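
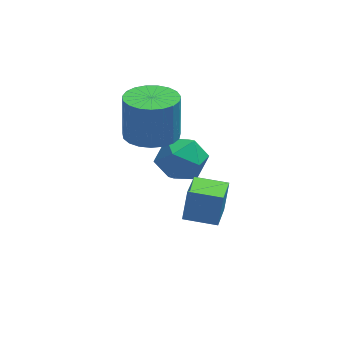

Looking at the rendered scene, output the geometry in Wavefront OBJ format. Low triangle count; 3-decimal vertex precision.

v 0.68 2.636 3.136
v 1.497 2.965 3.007
v 1.557 3.394 4.474
v 0.74 3.064 4.604
v 1.283 3.257 2.93
v 1.343 3.686 4.398
v 0.965 3.442 2.889
v 1.025 3.871 4.356
v 0.598 3.487 2.891
v 0.658 3.916 4.358
v 0.245 3.385 2.935
v 0.305 3.814 4.402
v -0.033 3.154 3.014
v 0.027 3.583 4.481
v -0.187 2.833 3.114
v -0.128 3.262 4.581
v -0.192 2.478 3.218
v -0.132 2.907 4.685
v -0.046 2.15 3.308
v 0.014 2.579 4.775
v 0.226 1.906 3.368
v 0.286 2.335 4.835
v 0.576 1.788 3.388
v 0.636 2.217 4.856
v 0.945 1.817 3.365
v 1.004 2.246 4.832
v 1.267 1.987 3.302
v 1.327 2.416 4.769
v 1.488 2.27 3.21
v 1.548 2.699 4.678
v 1.569 2.615 3.106
v 1.629 3.044 4.573
v 1.205 3.917 0.742
v 2.006 3.64 0.345
v 1.354 2.84 1.795
v 2.155 2.563 1.398
v 2.111 3.389 1.834
v 2.018 4.055 1.183
v 1.342 2.425 0.957
v 1.249 3.091 0.306
v 2.09 2.718 0.478
v 2.566 3.314 1.02
v 0.794 3.166 1.12
v 1.27 3.762 1.662
v 1.21 -0.665 2.372
v 1.415 -0.24 3.265
v 1.572 0.559 1.706
v 1.778 0.984 2.599
v 2.222 -1.004 2.301
v 2.428 -0.579 3.194
v 2.585 0.22 1.635
v 2.79 0.645 2.528
f 2 1 5
f 2 5 3
f 3 5 6
f 3 6 4
f 5 1 7
f 5 7 6
f 6 7 8
f 6 8 4
f 7 1 9
f 7 9 8
f 8 9 10
f 8 10 4
f 9 1 11
f 9 11 10
f 10 11 12
f 10 12 4
f 11 1 13
f 11 13 12
f 12 13 14
f 12 14 4
f 13 1 15
f 13 15 14
f 14 15 16
f 14 16 4
f 15 1 17
f 15 17 16
f 16 17 18
f 16 18 4
f 17 1 19
f 17 19 18
f 18 19 20
f 18 20 4
f 19 1 21
f 19 21 20
f 20 21 22
f 20 22 4
f 21 1 23
f 21 23 22
f 22 23 24
f 22 24 4
f 23 1 25
f 23 25 24
f 24 25 26
f 24 26 4
f 25 1 27
f 25 27 26
f 26 27 28
f 26 28 4
f 27 1 29
f 27 29 28
f 28 29 30
f 28 30 4
f 29 1 31
f 29 31 30
f 30 31 32
f 30 32 4
f 31 1 2
f 31 2 32
f 32 2 3
f 32 3 4
f 33 44 38
f 33 38 34
f 33 34 40
f 33 40 43
f 33 43 44
f 34 38 42
f 38 44 37
f 44 43 35
f 43 40 39
f 40 34 41
f 36 42 37
f 36 37 35
f 36 35 39
f 36 39 41
f 36 41 42
f 37 42 38
f 35 37 44
f 39 35 43
f 41 39 40
f 42 41 34
f 46 48 45
f 49 46 45
f 45 48 47
f 47 49 45
f 46 52 48
f 50 46 49
f 50 52 46
f 48 52 47
f 51 49 47
f 47 52 51
f 51 50 49
f 52 50 51



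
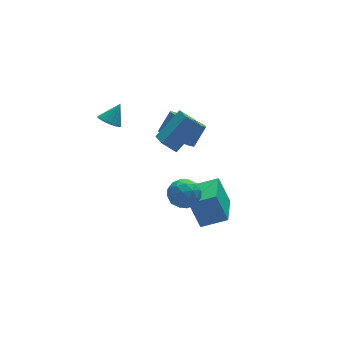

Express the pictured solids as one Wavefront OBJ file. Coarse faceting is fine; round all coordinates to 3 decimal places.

v -0.608 1.999 1.189
v -0.354 2.429 0.856
v 0.048 2.261 2.031
v -0.573 2.562 0.986
v -0.8 2.567 1.161
v -0.983 2.441 1.343
v -1.081 2.214 1.49
v -1.07 1.938 1.567
v -0.953 1.676 1.558
v -0.758 1.487 1.465
v -0.528 1.416 1.308
v -0.317 1.479 1.123
v -0.172 1.66 0.954
v -0.128 1.919 0.839
v -0.193 2.197 0.803
v 2.519 1.644 -0.844
v 3.097 0.916 -1.039
v 3.84 1.268 -0.151
v 3.261 1.996 0.044
v 3.258 1.286 -1.321
v 4.001 1.638 -0.433
v 3.221 1.752 -1.474
v 3.964 2.104 -0.586
v 2.996 2.188 -1.459
v 3.738 2.541 -0.571
v 2.643 2.479 -1.279
v 3.385 2.832 -0.391
v 2.256 2.546 -0.982
v 2.999 2.899 -0.095
v 1.94 2.372 -0.649
v 2.683 2.724 0.239
v 1.779 2.002 -0.367
v 2.522 2.354 0.521
v 1.816 1.536 -0.214
v 2.559 1.888 0.674
v 2.042 1.099 -0.229
v 2.784 1.452 0.659
v 2.395 0.808 -0.409
v 3.137 1.161 0.479
v 2.781 0.741 -0.705
v 3.524 1.094 0.182
v -0.008 -3.343 0.678
v 0.655 -3.147 0.279
v 0.485 -4.513 0.921
v 1.148 -4.317 0.522
v 0.985 -3.967 1.222
v 0.68 -3.244 1.071
v 0.46 -4.416 0.129
v 0.155 -3.693 -0.022
v 0.945 -3.809 -0.061
v 1.269 -3.532 0.615
v -0.129 -4.128 0.585
v 0.195 -3.851 1.261
v 0.28 -3.142 0.457
v 0.86 -4.518 0.743
v 0.764 -4.313 1.154
v 1.154 -4.197 0.92
v 0.295 -3.2 0.923
v 0.685 -3.084 0.688
v 0.878 -3.566 1.243
v 0.455 -4.576 0.512
v 0.845 -4.46 0.277
v -0.014 -3.463 0.28
v 0.376 -3.347 0.046
v 0.262 -4.094 -0.043
v 0.841 -3.416 0.023
v 1.13 -4.104 0.166
v 0.726 -4.162 -0.066
v 0.547 -3.737 -0.154
v 1.031 -3.253 0.42
v 1.321 -3.941 0.563
v 1.225 -3.736 0.974
v 1.046 -3.311 0.886
v 1.201 -3.643 0.22
v -0.181 -3.719 0.637
v 0.109 -4.407 0.78
v 0.094 -4.349 0.314
v -0.085 -3.924 0.226
v 0.01 -3.556 1.034
v 0.299 -4.244 1.177
v 0.593 -3.923 1.354
v 0.414 -3.498 1.266
v -0.061 -4.017 0.98
v 1.772 -2.877 -3.142
v 1.444 -2.3 -1.83
v 2.678 -1.121 -3.688
v 2.35 -0.544 -2.376
v 2.91 -3.316 -2.664
v 2.582 -2.739 -1.352
v 3.816 -1.56 -3.21
v 3.488 -0.983 -1.898
v 0.924 0.241 1.037
v 0.706 -1.028 1.681
v 2.236 0.585 2.159
v 2.017 -0.684 2.803
v 1.463 -0.116 0.517
v 1.244 -1.385 1.161
v 2.774 0.228 1.639
v 2.556 -1.041 2.283
f 2 1 4
f 2 4 3
f 4 1 5
f 4 5 3
f 5 1 6
f 5 6 3
f 6 1 7
f 6 7 3
f 7 1 8
f 7 8 3
f 8 1 9
f 8 9 3
f 9 1 10
f 9 10 3
f 10 1 11
f 10 11 3
f 11 1 12
f 11 12 3
f 12 1 13
f 12 13 3
f 13 1 14
f 13 14 3
f 14 1 15
f 14 15 3
f 15 1 2
f 15 2 3
f 17 16 20
f 17 20 18
f 18 20 21
f 18 21 19
f 20 16 22
f 20 22 21
f 21 22 23
f 21 23 19
f 22 16 24
f 22 24 23
f 23 24 25
f 23 25 19
f 24 16 26
f 24 26 25
f 25 26 27
f 25 27 19
f 26 16 28
f 26 28 27
f 27 28 29
f 27 29 19
f 28 16 30
f 28 30 29
f 29 30 31
f 29 31 19
f 30 16 32
f 30 32 31
f 31 32 33
f 31 33 19
f 32 16 34
f 32 34 33
f 33 34 35
f 33 35 19
f 34 16 36
f 34 36 35
f 35 36 37
f 35 37 19
f 36 16 38
f 36 38 37
f 37 38 39
f 37 39 19
f 38 16 40
f 38 40 39
f 39 40 41
f 39 41 19
f 40 16 17
f 40 17 41
f 41 17 18
f 41 18 19
f 42 79 58
f 79 53 82
f 58 82 47
f 79 82 58
f 42 58 54
f 58 47 59
f 54 59 43
f 58 59 54
f 42 54 63
f 54 43 64
f 63 64 49
f 54 64 63
f 42 63 75
f 63 49 78
f 75 78 52
f 63 78 75
f 42 75 79
f 75 52 83
f 79 83 53
f 75 83 79
f 43 59 70
f 59 47 73
f 70 73 51
f 59 73 70
f 47 82 60
f 82 53 81
f 60 81 46
f 82 81 60
f 53 83 80
f 83 52 76
f 80 76 44
f 83 76 80
f 52 78 77
f 78 49 65
f 77 65 48
f 78 65 77
f 49 64 69
f 64 43 66
f 69 66 50
f 64 66 69
f 45 71 57
f 71 51 72
f 57 72 46
f 71 72 57
f 45 57 55
f 57 46 56
f 55 56 44
f 57 56 55
f 45 55 62
f 55 44 61
f 62 61 48
f 55 61 62
f 45 62 67
f 62 48 68
f 67 68 50
f 62 68 67
f 45 67 71
f 67 50 74
f 71 74 51
f 67 74 71
f 46 72 60
f 72 51 73
f 60 73 47
f 72 73 60
f 44 56 80
f 56 46 81
f 80 81 53
f 56 81 80
f 48 61 77
f 61 44 76
f 77 76 52
f 61 76 77
f 50 68 69
f 68 48 65
f 69 65 49
f 68 65 69
f 51 74 70
f 74 50 66
f 70 66 43
f 74 66 70
f 85 87 84
f 88 85 84
f 84 87 86
f 86 88 84
f 85 91 87
f 89 85 88
f 89 91 85
f 87 91 86
f 90 88 86
f 86 91 90
f 90 89 88
f 91 89 90
f 93 95 92
f 96 93 92
f 92 95 94
f 94 96 92
f 93 99 95
f 97 93 96
f 97 99 93
f 95 99 94
f 98 96 94
f 94 99 98
f 98 97 96
f 99 97 98



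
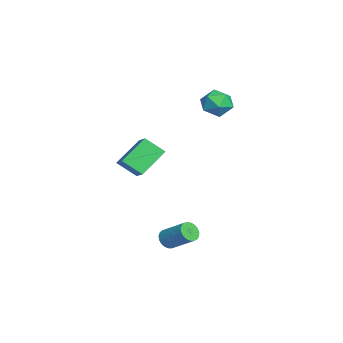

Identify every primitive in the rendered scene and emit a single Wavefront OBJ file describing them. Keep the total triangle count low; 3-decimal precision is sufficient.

v -2.838 2.139 4.755
v -2.161 1.735 4.059
v -4.139 1.565 3.821
v -3.462 1.161 3.125
v -3.542 0.742 4.086
v -2.737 1.096 4.663
v -3.563 2.204 3.217
v -2.758 2.558 3.794
v -2.609 1.775 3.109
v -2.596 0.871 3.646
v -3.704 2.429 4.234
v -3.691 1.525 4.771
v 2.304 -1.245 -3.881
v 2.721 -1.726 -3.706
v 3.612 -0.576 -2.663
v 3.196 -0.095 -2.839
v 2.844 -1.622 -3.927
v 3.736 -0.472 -2.885
v 2.875 -1.452 -4.141
v 3.766 -0.302 -3.098
v 2.807 -1.246 -4.309
v 3.698 -0.096 -3.267
v 2.652 -1.041 -4.404
v 3.543 0.11 -3.361
v 2.437 -0.87 -4.408
v 3.328 0.28 -3.365
v 2.199 -0.765 -4.321
v 3.09 0.386 -3.279
v 1.979 -0.742 -4.158
v 2.87 0.408 -3.116
v 1.816 -0.806 -3.948
v 2.707 0.344 -2.905
v 1.737 -0.947 -3.725
v 2.628 0.203 -2.683
v 1.756 -1.139 -3.53
v 2.647 0.011 -2.487
v 1.87 -1.349 -3.395
v 2.761 -0.199 -2.353
v 2.059 -1.541 -3.345
v 2.95 -0.391 -2.302
v 2.291 -1.682 -3.387
v 3.182 -0.532 -2.345
v 2.525 -1.748 -3.515
v 3.416 -0.598 -2.472
v -4.736 -1.522 -0.716
v -5.027 -2.663 0.214
v -3.327 -1.212 0.106
v -3.618 -2.352 1.035
v -3.702 -2.828 -1.995
v -3.993 -3.968 -1.066
v -2.293 -2.517 -1.174
v -2.584 -3.658 -0.244
f 1 12 6
f 1 6 2
f 1 2 8
f 1 8 11
f 1 11 12
f 2 6 10
f 6 12 5
f 12 11 3
f 11 8 7
f 8 2 9
f 4 10 5
f 4 5 3
f 4 3 7
f 4 7 9
f 4 9 10
f 5 10 6
f 3 5 12
f 7 3 11
f 9 7 8
f 10 9 2
f 14 13 17
f 14 17 15
f 15 17 18
f 15 18 16
f 17 13 19
f 17 19 18
f 18 19 20
f 18 20 16
f 19 13 21
f 19 21 20
f 20 21 22
f 20 22 16
f 21 13 23
f 21 23 22
f 22 23 24
f 22 24 16
f 23 13 25
f 23 25 24
f 24 25 26
f 24 26 16
f 25 13 27
f 25 27 26
f 26 27 28
f 26 28 16
f 27 13 29
f 27 29 28
f 28 29 30
f 28 30 16
f 29 13 31
f 29 31 30
f 30 31 32
f 30 32 16
f 31 13 33
f 31 33 32
f 32 33 34
f 32 34 16
f 33 13 35
f 33 35 34
f 34 35 36
f 34 36 16
f 35 13 37
f 35 37 36
f 36 37 38
f 36 38 16
f 37 13 39
f 37 39 38
f 38 39 40
f 38 40 16
f 39 13 41
f 39 41 40
f 40 41 42
f 40 42 16
f 41 13 43
f 41 43 42
f 42 43 44
f 42 44 16
f 43 13 14
f 43 14 44
f 44 14 15
f 44 15 16
f 46 48 45
f 49 46 45
f 45 48 47
f 47 49 45
f 46 52 48
f 50 46 49
f 50 52 46
f 48 52 47
f 51 49 47
f 47 52 51
f 51 50 49
f 52 50 51



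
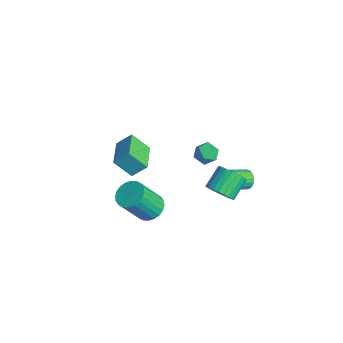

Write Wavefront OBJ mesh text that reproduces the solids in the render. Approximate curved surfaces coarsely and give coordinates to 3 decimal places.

v 2.901 -2.31 1.139
v 3.538 -2.623 0.896
v 3.636 -3.622 2.438
v 2.999 -3.31 2.681
v 3.64 -2.39 1.041
v 3.738 -3.389 2.582
v 3.63 -2.145 1.2
v 3.728 -3.144 2.742
v 3.509 -1.925 1.351
v 3.607 -2.924 2.892
v 3.295 -1.763 1.469
v 3.393 -2.763 3.01
v 3.021 -1.686 1.537
v 3.119 -2.685 3.078
v 2.729 -1.703 1.544
v 2.827 -2.702 3.086
v 2.463 -1.812 1.49
v 2.561 -2.812 3.031
v 2.264 -1.998 1.382
v 2.362 -2.997 2.924
v 2.162 -2.231 1.238
v 2.26 -3.23 2.779
v 2.172 -2.476 1.078
v 2.27 -3.475 2.62
v 2.293 -2.696 0.928
v 2.391 -3.695 2.469
v 2.507 -2.857 0.81
v 2.605 -3.857 2.351
v 2.781 -2.935 0.742
v 2.879 -3.934 2.283
v 3.073 -2.918 0.734
v 3.171 -3.917 2.276
v 3.339 -2.808 0.789
v 3.437 -3.808 2.33
v 1.808 0.967 3.82
v 2.189 1.336 3.46
v 2.151 0.124 3.32
v 2.532 0.493 2.96
v 2.656 0.417 3.584
v 2.445 0.938 3.893
v 1.895 0.522 2.887
v 1.684 1.043 3.196
v 2.243 1.061 2.883
v 2.714 0.996 3.314
v 1.626 0.464 3.466
v 2.097 0.399 3.897
v 0.313 3.683 -1.612
v 0.708 3.553 -1.972
v 0.783 2.607 -1.547
v 0.387 2.737 -1.188
v 0.824 3.635 -1.81
v 0.898 2.688 -1.385
v 0.861 3.724 -1.619
v 0.936 2.777 -1.194
v 0.815 3.806 -1.426
v 0.89 2.86 -1.001
v 0.693 3.87 -1.262
v 0.767 2.924 -0.837
v 0.513 3.906 -1.151
v 0.587 2.96 -0.726
v 0.302 3.908 -1.11
v 0.376 2.961 -0.686
v 0.093 3.875 -1.146
v 0.167 2.929 -0.721
v -0.083 3.813 -1.253
v -0.008 2.867 -0.828
v -0.198 3.732 -1.415
v -0.124 2.785 -0.99
v -0.236 3.643 -1.606
v -0.161 2.696 -1.181
v -0.19 3.56 -1.799
v -0.115 2.614 -1.374
v -0.067 3.496 -1.963
v 0.007 2.55 -1.538
v 0.113 3.46 -2.074
v 0.187 2.514 -1.649
v 0.324 3.459 -2.114
v 0.398 2.512 -1.69
v 0.533 3.491 -2.079
v 0.607 2.545 -1.654
v 2.066 1.485 -0.11
v 2.413 2.028 -0.514
v 1.862 2.917 0.206
v 1.514 2.375 0.61
v 2.161 1.995 -0.666
v 1.609 2.884 0.054
v 1.894 1.884 -0.734
v 1.343 2.773 -0.014
v 1.654 1.713 -0.707
v 1.102 2.602 0.013
v 1.476 1.507 -0.589
v 0.924 2.396 0.131
v 1.388 1.298 -0.398
v 0.836 2.187 0.322
v 1.403 1.117 -0.163
v 0.852 2.007 0.557
v 1.519 0.993 0.08
v 0.968 1.882 0.8
v 1.718 0.943 0.294
v 1.167 1.832 1.014
v 1.971 0.976 0.446
v 1.419 1.865 1.166
v 2.237 1.087 0.514
v 1.686 1.976 1.234
v 2.478 1.258 0.487
v 1.926 2.147 1.207
v 2.656 1.464 0.369
v 2.104 2.353 1.089
v 2.744 1.673 0.178
v 2.192 2.562 0.898
v 2.728 1.853 -0.057
v 2.177 2.743 0.663
v 2.612 1.978 -0.3
v 2.061 2.867 0.42
v -1.52 -2.447 0.373
v -1.26 -1.75 1.057
v -3.013 -1.738 0.218
v -2.753 -1.041 0.902
v -1.067 -1.699 -0.562
v -0.807 -1.002 0.122
v -2.56 -0.99 -0.717
v -2.3 -0.293 -0.033
f 2 1 5
f 2 5 3
f 3 5 6
f 3 6 4
f 5 1 7
f 5 7 6
f 6 7 8
f 6 8 4
f 7 1 9
f 7 9 8
f 8 9 10
f 8 10 4
f 9 1 11
f 9 11 10
f 10 11 12
f 10 12 4
f 11 1 13
f 11 13 12
f 12 13 14
f 12 14 4
f 13 1 15
f 13 15 14
f 14 15 16
f 14 16 4
f 15 1 17
f 15 17 16
f 16 17 18
f 16 18 4
f 17 1 19
f 17 19 18
f 18 19 20
f 18 20 4
f 19 1 21
f 19 21 20
f 20 21 22
f 20 22 4
f 21 1 23
f 21 23 22
f 22 23 24
f 22 24 4
f 23 1 25
f 23 25 24
f 24 25 26
f 24 26 4
f 25 1 27
f 25 27 26
f 26 27 28
f 26 28 4
f 27 1 29
f 27 29 28
f 28 29 30
f 28 30 4
f 29 1 31
f 29 31 30
f 30 31 32
f 30 32 4
f 31 1 33
f 31 33 32
f 32 33 34
f 32 34 4
f 33 1 2
f 33 2 34
f 34 2 3
f 34 3 4
f 35 46 40
f 35 40 36
f 35 36 42
f 35 42 45
f 35 45 46
f 36 40 44
f 40 46 39
f 46 45 37
f 45 42 41
f 42 36 43
f 38 44 39
f 38 39 37
f 38 37 41
f 38 41 43
f 38 43 44
f 39 44 40
f 37 39 46
f 41 37 45
f 43 41 42
f 44 43 36
f 48 47 51
f 48 51 49
f 49 51 52
f 49 52 50
f 51 47 53
f 51 53 52
f 52 53 54
f 52 54 50
f 53 47 55
f 53 55 54
f 54 55 56
f 54 56 50
f 55 47 57
f 55 57 56
f 56 57 58
f 56 58 50
f 57 47 59
f 57 59 58
f 58 59 60
f 58 60 50
f 59 47 61
f 59 61 60
f 60 61 62
f 60 62 50
f 61 47 63
f 61 63 62
f 62 63 64
f 62 64 50
f 63 47 65
f 63 65 64
f 64 65 66
f 64 66 50
f 65 47 67
f 65 67 66
f 66 67 68
f 66 68 50
f 67 47 69
f 67 69 68
f 68 69 70
f 68 70 50
f 69 47 71
f 69 71 70
f 70 71 72
f 70 72 50
f 71 47 73
f 71 73 72
f 72 73 74
f 72 74 50
f 73 47 75
f 73 75 74
f 74 75 76
f 74 76 50
f 75 47 77
f 75 77 76
f 76 77 78
f 76 78 50
f 77 47 79
f 77 79 78
f 78 79 80
f 78 80 50
f 79 47 48
f 79 48 80
f 80 48 49
f 80 49 50
f 82 81 85
f 82 85 83
f 83 85 86
f 83 86 84
f 85 81 87
f 85 87 86
f 86 87 88
f 86 88 84
f 87 81 89
f 87 89 88
f 88 89 90
f 88 90 84
f 89 81 91
f 89 91 90
f 90 91 92
f 90 92 84
f 91 81 93
f 91 93 92
f 92 93 94
f 92 94 84
f 93 81 95
f 93 95 94
f 94 95 96
f 94 96 84
f 95 81 97
f 95 97 96
f 96 97 98
f 96 98 84
f 97 81 99
f 97 99 98
f 98 99 100
f 98 100 84
f 99 81 101
f 99 101 100
f 100 101 102
f 100 102 84
f 101 81 103
f 101 103 102
f 102 103 104
f 102 104 84
f 103 81 105
f 103 105 104
f 104 105 106
f 104 106 84
f 105 81 107
f 105 107 106
f 106 107 108
f 106 108 84
f 107 81 109
f 107 109 108
f 108 109 110
f 108 110 84
f 109 81 111
f 109 111 110
f 110 111 112
f 110 112 84
f 111 81 113
f 111 113 112
f 112 113 114
f 112 114 84
f 113 81 82
f 113 82 114
f 114 82 83
f 114 83 84
f 116 118 115
f 119 116 115
f 115 118 117
f 117 119 115
f 116 122 118
f 120 116 119
f 120 122 116
f 118 122 117
f 121 119 117
f 117 122 121
f 121 120 119
f 122 120 121



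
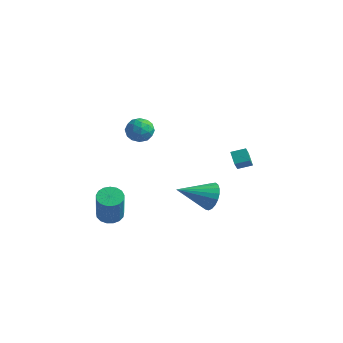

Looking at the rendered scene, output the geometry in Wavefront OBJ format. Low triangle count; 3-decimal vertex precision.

v 0.862 0.293 3.655
v 1.269 -0.138 4.16
v -0.109 -0.502 3.76
v 0.298 -0.933 4.265
v 0.051 -0.223 4.469
v 0.651 0.268 4.404
v 0.509 -0.908 3.516
v 1.109 -0.417 3.451
v 1.051 -0.88 4.074
v 0.768 -0.456 4.663
v 0.392 -0.184 3.257
v 0.109 0.24 3.846
v 1.15 0.147 3.898
v 0.01 -0.787 4.022
v -0.136 -0.37 4.142
v 0.104 -0.623 4.438
v 0.787 0.386 4.041
v 1.027 0.133 4.338
v 0.311 0.082 4.52
v 0.133 -0.773 3.582
v 0.373 -1.026 3.879
v 1.056 -0.017 3.482
v 1.296 -0.27 3.778
v 0.849 -0.722 3.4
v 1.261 -0.542 4.145
v 0.691 -1.009 4.206
v 0.815 -0.994 3.766
v 1.167 -0.706 3.728
v 1.095 -0.293 4.49
v 0.525 -0.76 4.552
v 0.38 -0.343 4.672
v 0.732 -0.055 4.634
v 0.967 -0.729 4.44
v 0.635 0.12 3.368
v 0.065 -0.347 3.43
v 0.428 -0.585 3.286
v 0.78 -0.297 3.248
v 0.469 0.369 3.714
v -0.101 -0.098 3.775
v -0.007 0.066 4.192
v 0.345 0.354 4.154
v 0.193 0.089 3.48
v 3.951 3.131 0.852
v 3.438 3.549 1.336
v 3.727 3.779 0.056
v 3.214 4.197 0.541
v 4.566 3.623 1.079
v 4.053 4.041 1.564
v 4.342 4.271 0.284
v 3.829 4.689 0.768
v -1.808 0.328 -3.527
v -1.268 0.819 -3.503
v -0.773 0.183 -1.629
v -1.312 -0.308 -1.653
v -1.543 0.991 -3.372
v -1.048 0.354 -1.498
v -1.878 1.01 -3.277
v -1.383 0.374 -1.403
v -2.198 0.874 -3.239
v -1.703 0.237 -1.365
v -2.428 0.612 -3.267
v -1.933 -0.024 -1.393
v -2.516 0.286 -3.354
v -2.021 -0.351 -1.48
v -2.441 -0.031 -3.482
v -1.946 -0.667 -1.608
v -2.222 -0.266 -3.619
v -1.727 -0.902 -1.745
v -1.908 -0.364 -3.736
v -1.413 -1 -1.862
v -1.57 -0.304 -3.804
v -1.075 -0.94 -1.93
v -1.287 -0.099 -3.809
v -0.792 -0.735 -1.936
v -1.124 0.204 -3.75
v -0.629 -0.433 -1.876
v -1.117 0.535 -3.639
v -0.621 -0.101 -1.765
v 4.519 0.115 0.326
v 4.977 0.141 1.053
v 3.341 -1.195 1.114
v 4.733 0.395 1.11
v 4.451 0.601 1.032
v 4.181 0.723 0.831
v 3.97 0.74 0.543
v 3.853 0.649 0.218
v 3.852 0.465 -0.089
v 3.966 0.221 -0.324
v 4.176 -0.041 -0.447
v 4.445 -0.277 -0.436
v 4.727 -0.444 -0.294
v 4.973 -0.515 -0.044
v 5.14 -0.477 0.27
v 5.2 -0.337 0.593
v 5.143 -0.118 0.87
f 1 38 17
f 38 12 41
f 17 41 6
f 38 41 17
f 1 17 13
f 17 6 18
f 13 18 2
f 17 18 13
f 1 13 22
f 13 2 23
f 22 23 8
f 13 23 22
f 1 22 34
f 22 8 37
f 34 37 11
f 22 37 34
f 1 34 38
f 34 11 42
f 38 42 12
f 34 42 38
f 2 18 29
f 18 6 32
f 29 32 10
f 18 32 29
f 6 41 19
f 41 12 40
f 19 40 5
f 41 40 19
f 12 42 39
f 42 11 35
f 39 35 3
f 42 35 39
f 11 37 36
f 37 8 24
f 36 24 7
f 37 24 36
f 8 23 28
f 23 2 25
f 28 25 9
f 23 25 28
f 4 30 16
f 30 10 31
f 16 31 5
f 30 31 16
f 4 16 14
f 16 5 15
f 14 15 3
f 16 15 14
f 4 14 21
f 14 3 20
f 21 20 7
f 14 20 21
f 4 21 26
f 21 7 27
f 26 27 9
f 21 27 26
f 4 26 30
f 26 9 33
f 30 33 10
f 26 33 30
f 5 31 19
f 31 10 32
f 19 32 6
f 31 32 19
f 3 15 39
f 15 5 40
f 39 40 12
f 15 40 39
f 7 20 36
f 20 3 35
f 36 35 11
f 20 35 36
f 9 27 28
f 27 7 24
f 28 24 8
f 27 24 28
f 10 33 29
f 33 9 25
f 29 25 2
f 33 25 29
f 44 46 43
f 47 44 43
f 43 46 45
f 45 47 43
f 44 50 46
f 48 44 47
f 48 50 44
f 46 50 45
f 49 47 45
f 45 50 49
f 49 48 47
f 50 48 49
f 52 51 55
f 52 55 53
f 53 55 56
f 53 56 54
f 55 51 57
f 55 57 56
f 56 57 58
f 56 58 54
f 57 51 59
f 57 59 58
f 58 59 60
f 58 60 54
f 59 51 61
f 59 61 60
f 60 61 62
f 60 62 54
f 61 51 63
f 61 63 62
f 62 63 64
f 62 64 54
f 63 51 65
f 63 65 64
f 64 65 66
f 64 66 54
f 65 51 67
f 65 67 66
f 66 67 68
f 66 68 54
f 67 51 69
f 67 69 68
f 68 69 70
f 68 70 54
f 69 51 71
f 69 71 70
f 70 71 72
f 70 72 54
f 71 51 73
f 71 73 72
f 72 73 74
f 72 74 54
f 73 51 75
f 73 75 74
f 74 75 76
f 74 76 54
f 75 51 77
f 75 77 76
f 76 77 78
f 76 78 54
f 77 51 52
f 77 52 78
f 78 52 53
f 78 53 54
f 80 79 82
f 80 82 81
f 82 79 83
f 82 83 81
f 83 79 84
f 83 84 81
f 84 79 85
f 84 85 81
f 85 79 86
f 85 86 81
f 86 79 87
f 86 87 81
f 87 79 88
f 87 88 81
f 88 79 89
f 88 89 81
f 89 79 90
f 89 90 81
f 90 79 91
f 90 91 81
f 91 79 92
f 91 92 81
f 92 79 93
f 92 93 81
f 93 79 94
f 93 94 81
f 94 79 95
f 94 95 81
f 95 79 80
f 95 80 81



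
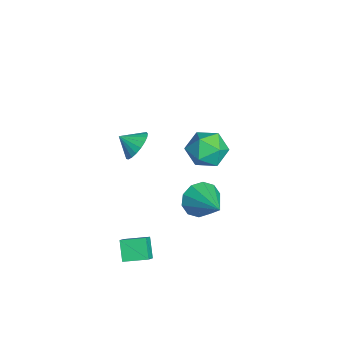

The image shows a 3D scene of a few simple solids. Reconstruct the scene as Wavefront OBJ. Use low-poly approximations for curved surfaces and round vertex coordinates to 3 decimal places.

v 2.544 1.666 -0.475
v 3.067 1.51 -1.396
v 4.396 2.374 0.455
v 2.831 2.128 -1.397
v 2.486 2.569 -1.046
v 2.163 2.666 -0.477
v 1.986 2.381 0.092
v 2.022 1.823 0.445
v 2.257 1.205 0.447
v 2.602 0.763 0.096
v 2.925 0.666 -0.473
v 3.103 0.952 -1.043
v 3.513 -2.151 -4.168
v 2.641 -2.2 -3.274
v 3.738 -0.862 -3.878
v 2.865 -0.912 -2.984
v 4.175 -2.408 -3.536
v 3.302 -2.458 -2.642
v 4.399 -1.12 -3.246
v 3.527 -1.169 -2.352
v 1.846 -1.415 3.52
v 2.248 -1.968 2.905
v 1.594 -2.265 4.12
v 2.538 -1.888 3.141
v 2.708 -1.726 3.442
v 2.73 -1.51 3.757
v 2.599 -1.278 4.031
v 2.337 -1.069 4.217
v 1.991 -0.92 4.282
v 1.619 -0.857 4.216
v 1.287 -0.89 4.029
v 1.052 -1.014 3.754
v 0.953 -1.208 3.439
v 1.01 -1.437 3.138
v 1.21 -1.662 2.903
v 1.521 -1.845 2.775
v 1.888 -1.953 2.775
v -3.934 3.173 -1.757
v -2.852 3.802 -1.742
v -2.928 1.438 -1.478
v -1.846 2.067 -1.463
v -2.66 2.198 -0.521
v -3.281 3.27 -0.693
v -2.499 1.97 -2.527
v -3.12 3.042 -2.699
v -1.965 3.058 -2.217
v -2.065 3.2 -0.978
v -3.715 2.04 -2.242
v -3.815 2.182 -1.003
f 2 1 4
f 2 4 3
f 4 1 5
f 4 5 3
f 5 1 6
f 5 6 3
f 6 1 7
f 6 7 3
f 7 1 8
f 7 8 3
f 8 1 9
f 8 9 3
f 9 1 10
f 9 10 3
f 10 1 11
f 10 11 3
f 11 1 12
f 11 12 3
f 12 1 2
f 12 2 3
f 14 16 13
f 17 14 13
f 13 16 15
f 15 17 13
f 14 20 16
f 18 14 17
f 18 20 14
f 16 20 15
f 19 17 15
f 15 20 19
f 19 18 17
f 20 18 19
f 22 21 24
f 22 24 23
f 24 21 25
f 24 25 23
f 25 21 26
f 25 26 23
f 26 21 27
f 26 27 23
f 27 21 28
f 27 28 23
f 28 21 29
f 28 29 23
f 29 21 30
f 29 30 23
f 30 21 31
f 30 31 23
f 31 21 32
f 31 32 23
f 32 21 33
f 32 33 23
f 33 21 34
f 33 34 23
f 34 21 35
f 34 35 23
f 35 21 36
f 35 36 23
f 36 21 37
f 36 37 23
f 37 21 22
f 37 22 23
f 38 49 43
f 38 43 39
f 38 39 45
f 38 45 48
f 38 48 49
f 39 43 47
f 43 49 42
f 49 48 40
f 48 45 44
f 45 39 46
f 41 47 42
f 41 42 40
f 41 40 44
f 41 44 46
f 41 46 47
f 42 47 43
f 40 42 49
f 44 40 48
f 46 44 45
f 47 46 39



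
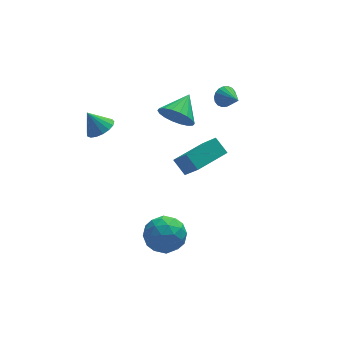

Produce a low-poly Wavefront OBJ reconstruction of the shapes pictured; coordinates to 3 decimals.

v -0.923 -2.02 -1.228
v -0.396 -2.517 -1.99
v -1.884 -3.403 -0.99
v -1.357 -3.9 -1.752
v -0.88 -3.676 -0.842
v -0.286 -2.821 -0.989
v -1.994 -3.099 -1.991
v -1.4 -2.244 -2.138
v -1.058 -3.184 -2.461
v -0.369 -3.541 -1.751
v -1.911 -2.379 -1.229
v -1.222 -2.736 -0.519
v -0.575 -2.147 -1.63
v -1.705 -3.773 -1.35
v -1.425 -3.641 -0.816
v -1.115 -3.934 -1.263
v -0.51 -2.326 -1.042
v -0.2 -2.618 -1.489
v -0.485 -3.299 -0.815
v -2.08 -3.302 -1.491
v -1.77 -3.594 -1.938
v -1.165 -1.986 -1.717
v -0.855 -2.279 -2.164
v -1.795 -2.621 -2.165
v -0.654 -2.831 -2.354
v -1.219 -3.644 -2.215
v -1.594 -3.173 -2.355
v -1.244 -2.671 -2.442
v -0.249 -3.041 -1.937
v -0.814 -3.854 -1.797
v -0.534 -3.722 -1.263
v -0.185 -3.22 -1.349
v -0.638 -3.433 -2.214
v -1.466 -2.066 -1.183
v -2.031 -2.879 -1.043
v -2.095 -2.7 -1.631
v -1.746 -2.198 -1.717
v -1.061 -2.276 -0.765
v -1.626 -3.089 -0.626
v -1.036 -3.249 -0.538
v -0.686 -2.747 -0.625
v -1.642 -2.487 -0.766
v 3.088 3.418 2.198
v 3.305 3.728 2.676
v 3.492 2.422 2.662
v 3.053 3.663 2.755
v 2.809 3.55 2.724
v 2.62 3.41 2.588
v 2.523 3.271 2.375
v 2.539 3.162 2.127
v 2.663 3.103 1.893
v 2.872 3.107 1.72
v 3.123 3.172 1.641
v 3.368 3.286 1.672
v 3.557 3.425 1.807
v 3.653 3.564 2.02
v 3.638 3.673 2.268
v 3.513 3.732 2.502
v 0.309 1.469 2.836
v 0.699 0.798 3.366
v 1.151 2.471 3.484
v 0.947 0.807 3.03
v 1.069 0.947 2.655
v 1.04 1.191 2.316
v 0.866 1.489 2.08
v 0.582 1.784 1.994
v 0.244 2.016 2.075
v -0.082 2.14 2.306
v -0.33 2.132 2.643
v -0.451 1.992 3.018
v -0.423 1.748 3.357
v -0.249 1.449 3.593
v 0.035 1.155 3.679
v 0.374 0.922 3.598
v -3.038 2.546 1.696
v -2.382 2.556 2.06
v -3.602 2.834 2.704
v -2.42 2.893 1.943
v -2.6 3.15 1.769
v -2.88 3.269 1.578
v -3.196 3.223 1.414
v -3.476 3.021 1.315
v -3.655 2.71 1.304
v -3.694 2.362 1.382
v -3.582 2.056 1.532
v -3.345 1.862 1.72
v -3.038 1.825 1.902
v -2.731 1.953 2.038
v -2.495 2.216 2.095
v 0.718 -1.369 1.42
v 0.31 -0.752 2.047
v 0.337 -0.355 0.175
v -0.071 0.262 0.802
v 2.271 -0.542 1.618
v 1.863 0.075 2.245
v 1.89 0.472 0.373
v 1.482 1.089 1
f 1 38 17
f 38 12 41
f 17 41 6
f 38 41 17
f 1 17 13
f 17 6 18
f 13 18 2
f 17 18 13
f 1 13 22
f 13 2 23
f 22 23 8
f 13 23 22
f 1 22 34
f 22 8 37
f 34 37 11
f 22 37 34
f 1 34 38
f 34 11 42
f 38 42 12
f 34 42 38
f 2 18 29
f 18 6 32
f 29 32 10
f 18 32 29
f 6 41 19
f 41 12 40
f 19 40 5
f 41 40 19
f 12 42 39
f 42 11 35
f 39 35 3
f 42 35 39
f 11 37 36
f 37 8 24
f 36 24 7
f 37 24 36
f 8 23 28
f 23 2 25
f 28 25 9
f 23 25 28
f 4 30 16
f 30 10 31
f 16 31 5
f 30 31 16
f 4 16 14
f 16 5 15
f 14 15 3
f 16 15 14
f 4 14 21
f 14 3 20
f 21 20 7
f 14 20 21
f 4 21 26
f 21 7 27
f 26 27 9
f 21 27 26
f 4 26 30
f 26 9 33
f 30 33 10
f 26 33 30
f 5 31 19
f 31 10 32
f 19 32 6
f 31 32 19
f 3 15 39
f 15 5 40
f 39 40 12
f 15 40 39
f 7 20 36
f 20 3 35
f 36 35 11
f 20 35 36
f 9 27 28
f 27 7 24
f 28 24 8
f 27 24 28
f 10 33 29
f 33 9 25
f 29 25 2
f 33 25 29
f 44 43 46
f 44 46 45
f 46 43 47
f 46 47 45
f 47 43 48
f 47 48 45
f 48 43 49
f 48 49 45
f 49 43 50
f 49 50 45
f 50 43 51
f 50 51 45
f 51 43 52
f 51 52 45
f 52 43 53
f 52 53 45
f 53 43 54
f 53 54 45
f 54 43 55
f 54 55 45
f 55 43 56
f 55 56 45
f 56 43 57
f 56 57 45
f 57 43 58
f 57 58 45
f 58 43 44
f 58 44 45
f 60 59 62
f 60 62 61
f 62 59 63
f 62 63 61
f 63 59 64
f 63 64 61
f 64 59 65
f 64 65 61
f 65 59 66
f 65 66 61
f 66 59 67
f 66 67 61
f 67 59 68
f 67 68 61
f 68 59 69
f 68 69 61
f 69 59 70
f 69 70 61
f 70 59 71
f 70 71 61
f 71 59 72
f 71 72 61
f 72 59 73
f 72 73 61
f 73 59 74
f 73 74 61
f 74 59 60
f 74 60 61
f 76 75 78
f 76 78 77
f 78 75 79
f 78 79 77
f 79 75 80
f 79 80 77
f 80 75 81
f 80 81 77
f 81 75 82
f 81 82 77
f 82 75 83
f 82 83 77
f 83 75 84
f 83 84 77
f 84 75 85
f 84 85 77
f 85 75 86
f 85 86 77
f 86 75 87
f 86 87 77
f 87 75 88
f 87 88 77
f 88 75 89
f 88 89 77
f 89 75 76
f 89 76 77
f 91 93 90
f 94 91 90
f 90 93 92
f 92 94 90
f 91 97 93
f 95 91 94
f 95 97 91
f 93 97 92
f 96 94 92
f 92 97 96
f 96 95 94
f 97 95 96



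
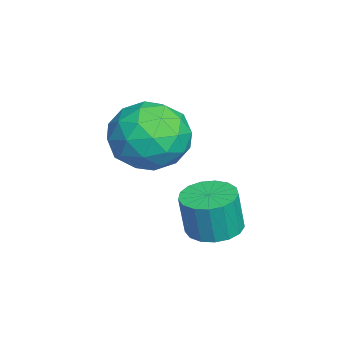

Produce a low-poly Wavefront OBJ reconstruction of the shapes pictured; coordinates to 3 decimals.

v 2.122 2.606 -0.058
v 2.698 3.253 0.297
v 2.662 1.587 0.923
v 3.238 2.234 1.278
v 2.315 2.304 1.413
v 1.981 2.934 0.807
v 3.379 1.906 0.413
v 3.045 2.536 -0.193
v 3.475 2.82 0.588
v 2.816 3.067 1.206
v 2.544 1.773 0.014
v 1.885 2.02 0.632
v 2.362 3.019 0.033
v 2.998 1.821 1.187
v 2.455 1.863 1.266
v 2.793 2.243 1.475
v 1.941 2.831 0.333
v 2.279 3.212 0.542
v 2.054 2.654 1.198
v 3.081 1.628 0.678
v 3.419 2.009 0.887
v 2.567 2.597 -0.255
v 2.905 2.977 -0.046
v 3.306 2.186 0.022
v 3.157 3.145 0.413
v 3.475 2.546 0.99
v 3.558 2.353 0.482
v 3.362 2.723 0.125
v 2.77 3.29 0.776
v 3.088 2.691 1.353
v 2.545 2.732 1.433
v 2.349 3.102 1.076
v 3.227 3.035 0.948
v 2.272 2.149 -0.133
v 2.59 1.55 0.444
v 3.011 1.738 0.144
v 2.815 2.108 -0.213
v 1.885 2.294 0.23
v 2.203 1.695 0.807
v 1.998 2.117 1.095
v 1.802 2.487 0.738
v 2.133 1.805 0.272
v 3.059 3.776 -1.849
v 3.596 4.086 -1.852
v 3.678 3.954 -0.834
v 3.141 3.644 -0.831
v 3.392 4.298 -1.808
v 3.474 4.165 -0.79
v 3.112 4.389 -1.774
v 3.194 4.257 -0.755
v 2.819 4.341 -1.756
v 2.902 4.208 -0.738
v 2.582 4.163 -1.76
v 2.665 4.03 -0.742
v 2.454 3.896 -1.784
v 2.536 3.764 -0.766
v 2.464 3.602 -1.824
v 2.547 3.47 -0.805
v 2.611 3.348 -1.869
v 2.693 3.216 -0.85
v 2.86 3.192 -1.909
v 2.942 3.06 -0.891
v 3.155 3.17 -1.936
v 3.237 3.037 -0.918
v 3.427 3.287 -1.943
v 3.51 3.154 -0.925
v 3.616 3.516 -1.928
v 3.698 3.383 -0.91
v 3.676 3.804 -1.895
v 3.759 3.672 -0.877
f 1 38 17
f 38 12 41
f 17 41 6
f 38 41 17
f 1 17 13
f 17 6 18
f 13 18 2
f 17 18 13
f 1 13 22
f 13 2 23
f 22 23 8
f 13 23 22
f 1 22 34
f 22 8 37
f 34 37 11
f 22 37 34
f 1 34 38
f 34 11 42
f 38 42 12
f 34 42 38
f 2 18 29
f 18 6 32
f 29 32 10
f 18 32 29
f 6 41 19
f 41 12 40
f 19 40 5
f 41 40 19
f 12 42 39
f 42 11 35
f 39 35 3
f 42 35 39
f 11 37 36
f 37 8 24
f 36 24 7
f 37 24 36
f 8 23 28
f 23 2 25
f 28 25 9
f 23 25 28
f 4 30 16
f 30 10 31
f 16 31 5
f 30 31 16
f 4 16 14
f 16 5 15
f 14 15 3
f 16 15 14
f 4 14 21
f 14 3 20
f 21 20 7
f 14 20 21
f 4 21 26
f 21 7 27
f 26 27 9
f 21 27 26
f 4 26 30
f 26 9 33
f 30 33 10
f 26 33 30
f 5 31 19
f 31 10 32
f 19 32 6
f 31 32 19
f 3 15 39
f 15 5 40
f 39 40 12
f 15 40 39
f 7 20 36
f 20 3 35
f 36 35 11
f 20 35 36
f 9 27 28
f 27 7 24
f 28 24 8
f 27 24 28
f 10 33 29
f 33 9 25
f 29 25 2
f 33 25 29
f 44 43 47
f 44 47 45
f 45 47 48
f 45 48 46
f 47 43 49
f 47 49 48
f 48 49 50
f 48 50 46
f 49 43 51
f 49 51 50
f 50 51 52
f 50 52 46
f 51 43 53
f 51 53 52
f 52 53 54
f 52 54 46
f 53 43 55
f 53 55 54
f 54 55 56
f 54 56 46
f 55 43 57
f 55 57 56
f 56 57 58
f 56 58 46
f 57 43 59
f 57 59 58
f 58 59 60
f 58 60 46
f 59 43 61
f 59 61 60
f 60 61 62
f 60 62 46
f 61 43 63
f 61 63 62
f 62 63 64
f 62 64 46
f 63 43 65
f 63 65 64
f 64 65 66
f 64 66 46
f 65 43 67
f 65 67 66
f 66 67 68
f 66 68 46
f 67 43 69
f 67 69 68
f 68 69 70
f 68 70 46
f 69 43 44
f 69 44 70
f 70 44 45
f 70 45 46



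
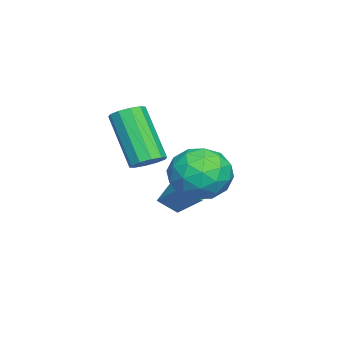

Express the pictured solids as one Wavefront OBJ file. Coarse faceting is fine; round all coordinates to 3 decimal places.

v -1.022 -1.09 -2.699
v -0.898 -1.734 -2.191
v 0.033 -0.013 -1.593
v 0.156 -0.657 -1.084
v -0.096 -1.383 -3.296
v 0.027 -2.027 -2.787
v 0.958 -0.306 -2.189
v 1.082 -0.95 -1.681
v 2.188 -1.686 -0.228
v 2.74 -1.792 -0.017
v 1.903 -2.7 1.719
v 1.352 -2.594 1.508
v 2.632 -1.458 0.105
v 1.796 -2.366 1.841
v 2.355 -1.212 0.101
v 1.518 -2.12 1.836
v 2.014 -1.147 -0.03
v 1.177 -2.055 1.706
v 1.74 -1.288 -0.236
v 0.903 -2.196 1.5
v 1.637 -1.58 -0.439
v 0.8 -2.488 1.297
v 1.744 -1.914 -0.561
v 0.908 -2.822 1.175
v 2.022 -2.16 -0.556
v 1.185 -3.068 1.179
v 2.363 -2.225 -0.426
v 1.526 -3.133 1.31
v 2.637 -2.084 -0.22
v 1.8 -2.992 1.516
v 2.785 0.447 -1.258
v 3.402 -0.269 -0.773
v 1.618 0.289 -0.007
v 2.235 -0.427 0.478
v 2.535 0.591 0.436
v 3.257 0.688 -0.338
v 1.763 -0.668 -0.442
v 2.485 -0.571 -1.216
v 2.77 -0.958 -0.269
v 3.247 -0.18 0.274
v 1.773 0.2 -1.054
v 2.25 0.978 -0.511
v 3.196 0.102 -1.126
v 1.824 -0.082 0.346
v 2.001 0.516 0.321
v 2.363 0.095 0.606
v 3.111 0.665 -0.87
v 3.473 0.244 -0.585
v 2.964 0.75 0.126
v 1.547 -0.224 -0.195
v 1.909 -0.645 0.09
v 2.657 -0.075 -1.386
v 3.019 -0.496 -1.101
v 2.056 -0.73 -0.906
v 3.187 -0.723 -0.544
v 2.501 -0.816 0.191
v 2.224 -0.958 -0.35
v 2.648 -0.901 -0.804
v 3.467 -0.266 -0.225
v 2.782 -0.358 0.51
v 2.958 0.24 0.485
v 3.382 0.297 0.031
v 3.096 -0.671 0.071
v 2.238 0.378 -1.29
v 1.553 0.286 -0.555
v 1.638 -0.277 -0.811
v 2.062 -0.22 -1.265
v 2.519 0.836 -0.971
v 1.833 0.743 -0.236
v 2.372 0.921 0.024
v 2.796 0.978 -0.43
v 1.924 0.691 -0.851
f 2 4 1
f 5 2 1
f 1 4 3
f 3 5 1
f 2 8 4
f 6 2 5
f 6 8 2
f 4 8 3
f 7 5 3
f 3 8 7
f 7 6 5
f 8 6 7
f 10 9 13
f 10 13 11
f 11 13 14
f 11 14 12
f 13 9 15
f 13 15 14
f 14 15 16
f 14 16 12
f 15 9 17
f 15 17 16
f 16 17 18
f 16 18 12
f 17 9 19
f 17 19 18
f 18 19 20
f 18 20 12
f 19 9 21
f 19 21 20
f 20 21 22
f 20 22 12
f 21 9 23
f 21 23 22
f 22 23 24
f 22 24 12
f 23 9 25
f 23 25 24
f 24 25 26
f 24 26 12
f 25 9 27
f 25 27 26
f 26 27 28
f 26 28 12
f 27 9 29
f 27 29 28
f 28 29 30
f 28 30 12
f 29 9 10
f 29 10 30
f 30 10 11
f 30 11 12
f 31 68 47
f 68 42 71
f 47 71 36
f 68 71 47
f 31 47 43
f 47 36 48
f 43 48 32
f 47 48 43
f 31 43 52
f 43 32 53
f 52 53 38
f 43 53 52
f 31 52 64
f 52 38 67
f 64 67 41
f 52 67 64
f 31 64 68
f 64 41 72
f 68 72 42
f 64 72 68
f 32 48 59
f 48 36 62
f 59 62 40
f 48 62 59
f 36 71 49
f 71 42 70
f 49 70 35
f 71 70 49
f 42 72 69
f 72 41 65
f 69 65 33
f 72 65 69
f 41 67 66
f 67 38 54
f 66 54 37
f 67 54 66
f 38 53 58
f 53 32 55
f 58 55 39
f 53 55 58
f 34 60 46
f 60 40 61
f 46 61 35
f 60 61 46
f 34 46 44
f 46 35 45
f 44 45 33
f 46 45 44
f 34 44 51
f 44 33 50
f 51 50 37
f 44 50 51
f 34 51 56
f 51 37 57
f 56 57 39
f 51 57 56
f 34 56 60
f 56 39 63
f 60 63 40
f 56 63 60
f 35 61 49
f 61 40 62
f 49 62 36
f 61 62 49
f 33 45 69
f 45 35 70
f 69 70 42
f 45 70 69
f 37 50 66
f 50 33 65
f 66 65 41
f 50 65 66
f 39 57 58
f 57 37 54
f 58 54 38
f 57 54 58
f 40 63 59
f 63 39 55
f 59 55 32
f 63 55 59



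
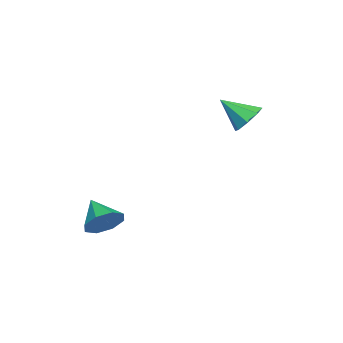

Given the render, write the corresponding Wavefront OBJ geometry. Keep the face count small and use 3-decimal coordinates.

v -3.707 2.439 1.123
v -3.321 2.785 1.594
v -3.813 1.421 1.957
v -3.845 2.882 1.646
v -4.288 2.72 1.392
v -4.391 2.393 0.98
v -4.092 2.093 0.652
v -3.568 1.995 0.599
v -3.125 2.157 0.854
v -3.023 2.484 1.266
v 0.719 -1.764 -2.055
v 0.97 -1.449 -1.422
v -0.099 -2.376 -1.425
v 0.551 -1.143 -1.669
v 0.231 -1.201 -2.142
v 0.197 -1.589 -2.564
v 0.469 -2.079 -2.687
v 0.887 -2.385 -2.44
v 1.207 -2.327 -1.967
v 1.241 -1.939 -1.546
f 2 1 4
f 2 4 3
f 4 1 5
f 4 5 3
f 5 1 6
f 5 6 3
f 6 1 7
f 6 7 3
f 7 1 8
f 7 8 3
f 8 1 9
f 8 9 3
f 9 1 10
f 9 10 3
f 10 1 2
f 10 2 3
f 12 11 14
f 12 14 13
f 14 11 15
f 14 15 13
f 15 11 16
f 15 16 13
f 16 11 17
f 16 17 13
f 17 11 18
f 17 18 13
f 18 11 19
f 18 19 13
f 19 11 20
f 19 20 13
f 20 11 12
f 20 12 13



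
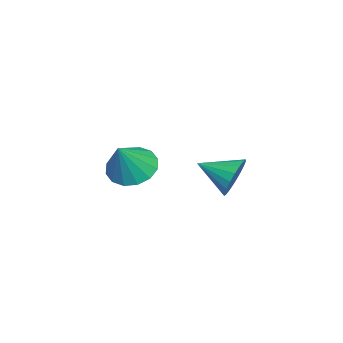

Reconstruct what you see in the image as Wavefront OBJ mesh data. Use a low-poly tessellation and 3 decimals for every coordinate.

v -3.268 0.077 -4.23
v -2.819 -0.216 -5.002
v -3.372 -1.397 -3.73
v -2.506 -0.147 -4.732
v -2.344 -0.033 -4.364
v -2.366 0.102 -3.969
v -2.566 0.233 -3.625
v -2.905 0.333 -3.401
v -3.316 0.382 -3.342
v -3.718 0.37 -3.458
v -4.03 0.301 -3.728
v -4.192 0.187 -4.096
v -4.171 0.052 -4.491
v -3.971 -0.079 -4.835
v -3.631 -0.178 -5.058
v -3.22 -0.227 -5.118
v 0.863 -2.656 -1.867
v 1.363 -1.856 -2.096
v 1.817 -2.864 -0.513
v 0.986 -1.695 -1.806
v 0.576 -1.792 -1.532
v 0.243 -2.12 -1.348
v 0.076 -2.591 -1.304
v 0.12 -3.08 -1.41
v 0.363 -3.455 -1.639
v 0.74 -3.616 -1.929
v 1.15 -3.52 -2.203
v 1.483 -3.192 -2.386
v 1.65 -2.72 -2.431
v 1.606 -2.231 -2.325
f 2 1 4
f 2 4 3
f 4 1 5
f 4 5 3
f 5 1 6
f 5 6 3
f 6 1 7
f 6 7 3
f 7 1 8
f 7 8 3
f 8 1 9
f 8 9 3
f 9 1 10
f 9 10 3
f 10 1 11
f 10 11 3
f 11 1 12
f 11 12 3
f 12 1 13
f 12 13 3
f 13 1 14
f 13 14 3
f 14 1 15
f 14 15 3
f 15 1 16
f 15 16 3
f 16 1 2
f 16 2 3
f 18 17 20
f 18 20 19
f 20 17 21
f 20 21 19
f 21 17 22
f 21 22 19
f 22 17 23
f 22 23 19
f 23 17 24
f 23 24 19
f 24 17 25
f 24 25 19
f 25 17 26
f 25 26 19
f 26 17 27
f 26 27 19
f 27 17 28
f 27 28 19
f 28 17 29
f 28 29 19
f 29 17 30
f 29 30 19
f 30 17 18
f 30 18 19



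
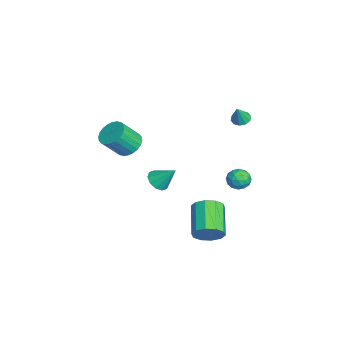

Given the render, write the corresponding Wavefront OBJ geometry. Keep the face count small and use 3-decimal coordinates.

v -3.281 -1.185 -3.321
v -2.643 -0.989 -3.744
v -2.839 -0.195 -2.199
v -3.005 -0.686 -3.869
v -3.472 -0.574 -3.784
v -3.867 -0.694 -3.523
v -4.037 -1.002 -3.184
v -3.919 -1.38 -2.898
v -3.557 -1.683 -2.774
v -3.089 -1.795 -2.858
v -2.695 -1.675 -3.12
v -2.524 -1.367 -3.458
v -0.931 3.319 3.293
v -0.616 2.9 3.043
v -0.449 3.041 4.367
v -0.424 3.203 3.036
v -0.425 3.549 3.126
v -0.619 3.808 3.28
v -0.932 3.88 3.439
v -1.245 3.738 3.542
v -1.437 3.436 3.55
v -1.436 3.089 3.459
v -1.242 2.83 3.305
v -0.929 2.758 3.146
v 4.76 1.168 -2.191
v 5.18 0.974 -1.395
v 3.359 1.057 -0.414
v 2.94 1.252 -1.209
v 5.173 1.539 -1.457
v 3.352 1.622 -0.475
v 5.008 1.963 -1.798
v 3.187 2.046 -0.817
v 4.749 2.083 -2.29
v 2.928 2.166 -1.308
v 4.494 1.854 -2.743
v 2.673 1.937 -1.762
v 4.341 1.363 -2.986
v 2.52 1.446 -2.005
v 4.348 0.798 -2.925
v 2.527 0.881 -1.943
v 4.513 0.374 -2.583
v 2.692 0.457 -1.602
v 4.772 0.254 -2.092
v 2.951 0.337 -1.11
v 5.027 0.483 -1.638
v 3.206 0.566 -0.657
v 1.481 -2.916 2.948
v 2.284 -2.998 2.622
v 2.681 -3.966 3.846
v 1.879 -3.884 4.172
v 2.321 -2.728 2.824
v 2.719 -3.696 4.047
v 2.231 -2.486 3.045
v 2.629 -3.454 4.268
v 2.027 -2.31 3.25
v 2.425 -3.278 4.474
v 1.739 -2.226 3.41
v 2.137 -3.194 4.634
v 1.413 -2.247 3.5
v 1.811 -3.215 4.723
v 1.096 -2.37 3.505
v 1.494 -3.338 4.729
v 0.839 -2.576 3.426
v 1.236 -3.544 4.65
v 0.679 -2.834 3.274
v 1.076 -3.802 4.498
v 0.641 -3.104 3.073
v 1.039 -4.072 4.296
v 0.731 -3.346 2.852
v 1.129 -4.314 4.075
v 0.935 -3.522 2.646
v 1.333 -4.49 3.87
v 1.223 -3.606 2.486
v 1.621 -4.574 3.71
v 1.549 -3.585 2.397
v 1.947 -4.553 3.62
v 1.866 -3.462 2.391
v 2.264 -4.43 3.615
v 2.124 -3.256 2.47
v 2.521 -4.224 3.694
v 0.539 3.727 -0.328
v 1.205 3.397 -0.389
v 0.035 2.823 -0.951
v 0.701 2.493 -1.012
v 0.363 2.532 -0.347
v 0.674 3.091 0.038
v 0.566 3.129 -1.378
v 0.877 3.688 -0.993
v 1.222 3.027 -1.037
v 1.097 2.658 -0.401
v 0.143 3.562 -0.939
v 0.018 3.193 -0.303
v 0.916 3.641 -0.304
v 0.324 2.579 -1.036
v 0.125 2.602 -0.646
v 0.517 2.408 -0.681
v 0.604 3.461 -0.053
v 0.996 3.267 -0.089
v 0.501 2.759 -0.064
v 0.244 2.953 -1.251
v 0.636 2.759 -1.287
v 0.723 3.812 -0.659
v 1.115 3.618 -0.694
v 0.739 3.461 -1.276
v 1.318 3.23 -0.72
v 1.022 2.699 -1.087
v 0.942 3.073 -1.302
v 1.125 3.401 -1.075
v 1.244 3.013 -0.346
v 0.948 2.482 -0.712
v 0.749 2.505 -0.322
v 0.932 2.833 -0.096
v 1.254 2.796 -0.727
v 0.292 3.738 -0.628
v -0.004 3.207 -0.994
v 0.308 3.387 -1.244
v 0.491 3.715 -1.018
v 0.218 3.521 -0.253
v -0.078 2.99 -0.62
v 0.115 2.819 -0.265
v 0.298 3.147 -0.038
v -0.014 3.424 -0.613
f 2 1 4
f 2 4 3
f 4 1 5
f 4 5 3
f 5 1 6
f 5 6 3
f 6 1 7
f 6 7 3
f 7 1 8
f 7 8 3
f 8 1 9
f 8 9 3
f 9 1 10
f 9 10 3
f 10 1 11
f 10 11 3
f 11 1 12
f 11 12 3
f 12 1 2
f 12 2 3
f 14 13 16
f 14 16 15
f 16 13 17
f 16 17 15
f 17 13 18
f 17 18 15
f 18 13 19
f 18 19 15
f 19 13 20
f 19 20 15
f 20 13 21
f 20 21 15
f 21 13 22
f 21 22 15
f 22 13 23
f 22 23 15
f 23 13 24
f 23 24 15
f 24 13 14
f 24 14 15
f 26 25 29
f 26 29 27
f 27 29 30
f 27 30 28
f 29 25 31
f 29 31 30
f 30 31 32
f 30 32 28
f 31 25 33
f 31 33 32
f 32 33 34
f 32 34 28
f 33 25 35
f 33 35 34
f 34 35 36
f 34 36 28
f 35 25 37
f 35 37 36
f 36 37 38
f 36 38 28
f 37 25 39
f 37 39 38
f 38 39 40
f 38 40 28
f 39 25 41
f 39 41 40
f 40 41 42
f 40 42 28
f 41 25 43
f 41 43 42
f 42 43 44
f 42 44 28
f 43 25 45
f 43 45 44
f 44 45 46
f 44 46 28
f 45 25 26
f 45 26 46
f 46 26 27
f 46 27 28
f 48 47 51
f 48 51 49
f 49 51 52
f 49 52 50
f 51 47 53
f 51 53 52
f 52 53 54
f 52 54 50
f 53 47 55
f 53 55 54
f 54 55 56
f 54 56 50
f 55 47 57
f 55 57 56
f 56 57 58
f 56 58 50
f 57 47 59
f 57 59 58
f 58 59 60
f 58 60 50
f 59 47 61
f 59 61 60
f 60 61 62
f 60 62 50
f 61 47 63
f 61 63 62
f 62 63 64
f 62 64 50
f 63 47 65
f 63 65 64
f 64 65 66
f 64 66 50
f 65 47 67
f 65 67 66
f 66 67 68
f 66 68 50
f 67 47 69
f 67 69 68
f 68 69 70
f 68 70 50
f 69 47 71
f 69 71 70
f 70 71 72
f 70 72 50
f 71 47 73
f 71 73 72
f 72 73 74
f 72 74 50
f 73 47 75
f 73 75 74
f 74 75 76
f 74 76 50
f 75 47 77
f 75 77 76
f 76 77 78
f 76 78 50
f 77 47 79
f 77 79 78
f 78 79 80
f 78 80 50
f 79 47 48
f 79 48 80
f 80 48 49
f 80 49 50
f 81 118 97
f 118 92 121
f 97 121 86
f 118 121 97
f 81 97 93
f 97 86 98
f 93 98 82
f 97 98 93
f 81 93 102
f 93 82 103
f 102 103 88
f 93 103 102
f 81 102 114
f 102 88 117
f 114 117 91
f 102 117 114
f 81 114 118
f 114 91 122
f 118 122 92
f 114 122 118
f 82 98 109
f 98 86 112
f 109 112 90
f 98 112 109
f 86 121 99
f 121 92 120
f 99 120 85
f 121 120 99
f 92 122 119
f 122 91 115
f 119 115 83
f 122 115 119
f 91 117 116
f 117 88 104
f 116 104 87
f 117 104 116
f 88 103 108
f 103 82 105
f 108 105 89
f 103 105 108
f 84 110 96
f 110 90 111
f 96 111 85
f 110 111 96
f 84 96 94
f 96 85 95
f 94 95 83
f 96 95 94
f 84 94 101
f 94 83 100
f 101 100 87
f 94 100 101
f 84 101 106
f 101 87 107
f 106 107 89
f 101 107 106
f 84 106 110
f 106 89 113
f 110 113 90
f 106 113 110
f 85 111 99
f 111 90 112
f 99 112 86
f 111 112 99
f 83 95 119
f 95 85 120
f 119 120 92
f 95 120 119
f 87 100 116
f 100 83 115
f 116 115 91
f 100 115 116
f 89 107 108
f 107 87 104
f 108 104 88
f 107 104 108
f 90 113 109
f 113 89 105
f 109 105 82
f 113 105 109



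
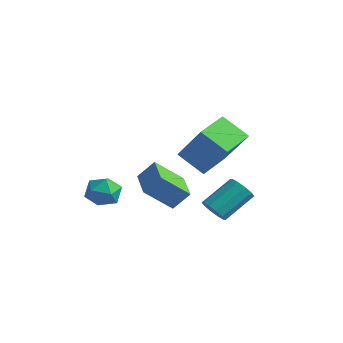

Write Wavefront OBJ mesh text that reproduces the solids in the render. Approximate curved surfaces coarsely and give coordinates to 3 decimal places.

v 1.04 0.795 -1.918
v 1.33 1.114 -2.457
v 1.67 2.523 -1.442
v 1.38 2.205 -0.902
v 0.915 1.211 -2.453
v 1.255 2.621 -1.438
v 0.547 1.15 -2.245
v 0.888 2.56 -1.23
v 0.368 0.954 -1.912
v 0.709 2.363 -0.897
v 0.446 0.696 -1.581
v 0.786 2.106 -0.566
v 0.75 0.477 -1.378
v 1.09 1.886 -0.363
v 1.165 0.379 -1.382
v 1.505 1.789 -0.367
v 1.532 0.44 -1.59
v 1.873 1.85 -0.575
v 1.711 0.637 -1.923
v 2.052 2.046 -0.908
v 1.634 0.894 -2.254
v 1.974 2.304 -1.239
v 2.395 -1.286 1.583
v 1.255 -1.62 2.432
v 2.071 0.349 1.792
v 0.931 0.015 2.641
v 3.649 -1.255 3.279
v 2.509 -1.589 4.128
v 3.325 0.38 3.488
v 2.185 0.046 4.337
v -3.314 -1.926 -1.158
v -2.59 -1.444 -1.314
v -2.51 -2.936 -0.546
v -1.786 -2.454 -0.702
v -2.379 -2.18 -0.108
v -2.876 -1.556 -0.486
v -2.224 -2.824 -1.374
v -2.721 -2.2 -1.752
v -1.917 -1.999 -1.448
v -2.012 -1.602 -0.665
v -3.088 -2.778 -1.195
v -3.183 -2.381 -0.412
v 2.113 -2.773 0.057
v 1.446 -3.776 1.14
v 0.825 -1.826 0.141
v 0.158 -2.83 1.224
v 2.562 -2.23 0.836
v 1.895 -3.234 1.919
v 1.274 -1.284 0.92
v 0.607 -2.287 2.003
f 2 1 5
f 2 5 3
f 3 5 6
f 3 6 4
f 5 1 7
f 5 7 6
f 6 7 8
f 6 8 4
f 7 1 9
f 7 9 8
f 8 9 10
f 8 10 4
f 9 1 11
f 9 11 10
f 10 11 12
f 10 12 4
f 11 1 13
f 11 13 12
f 12 13 14
f 12 14 4
f 13 1 15
f 13 15 14
f 14 15 16
f 14 16 4
f 15 1 17
f 15 17 16
f 16 17 18
f 16 18 4
f 17 1 19
f 17 19 18
f 18 19 20
f 18 20 4
f 19 1 21
f 19 21 20
f 20 21 22
f 20 22 4
f 21 1 2
f 21 2 22
f 22 2 3
f 22 3 4
f 24 26 23
f 27 24 23
f 23 26 25
f 25 27 23
f 24 30 26
f 28 24 27
f 28 30 24
f 26 30 25
f 29 27 25
f 25 30 29
f 29 28 27
f 30 28 29
f 31 42 36
f 31 36 32
f 31 32 38
f 31 38 41
f 31 41 42
f 32 36 40
f 36 42 35
f 42 41 33
f 41 38 37
f 38 32 39
f 34 40 35
f 34 35 33
f 34 33 37
f 34 37 39
f 34 39 40
f 35 40 36
f 33 35 42
f 37 33 41
f 39 37 38
f 40 39 32
f 44 46 43
f 47 44 43
f 43 46 45
f 45 47 43
f 44 50 46
f 48 44 47
f 48 50 44
f 46 50 45
f 49 47 45
f 45 50 49
f 49 48 47
f 50 48 49



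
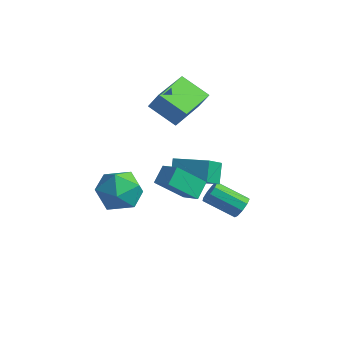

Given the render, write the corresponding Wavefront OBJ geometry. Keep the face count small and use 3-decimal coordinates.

v 3.261 -2.524 0.611
v 3.121 -1.827 1.147
v 2.434 -2.411 0.248
v 2.294 -1.715 0.784
v 3.906 -1.505 -0.544
v 3.766 -0.809 -0.008
v 3.079 -1.393 -0.907
v 2.939 -0.696 -0.371
v 0.128 -1.153 -0.934
v 0.747 -1.138 -1.861
v -0.287 -2.882 -1.239
v 0.332 -2.867 -2.166
v 0.823 -2.801 -1.167
v 1.079 -1.733 -0.979
v -0.619 -2.287 -2.121
v -0.363 -1.219 -1.933
v 0.285 -1.839 -2.595
v 1.176 -2.157 -2.005
v -0.716 -1.863 -1.095
v 0.175 -2.181 -0.505
v -0.345 0.469 1.978
v 0.136 0.575 2.825
v -0.732 2.401 1.958
v -0.252 2.506 2.805
v 0.912 0.714 1.235
v 1.392 0.819 2.082
v 0.524 2.645 1.215
v 1.005 2.751 2.062
v 3.373 2.028 -3.44
v 3.547 2.291 -2.965
v 2.321 1.695 -2.185
v 2.147 1.432 -2.66
v 3.306 2.523 -3.166
v 2.081 1.928 -2.386
v 3.097 2.524 -3.495
v 1.871 1.928 -2.715
v 3.017 2.292 -3.798
v 1.791 1.696 -3.018
v 3.103 1.937 -3.934
v 1.877 1.341 -3.154
v 3.316 1.624 -3.838
v 2.09 1.028 -3.058
v 3.555 1.501 -3.556
v 2.329 0.905 -2.777
v 3.709 1.624 -3.22
v 2.484 1.028 -2.44
v 3.706 1.936 -2.987
v 2.48 1.34 -2.207
v 1.414 0.775 -0.738
v 1.615 -0.298 0.107
v 2.878 1.269 -0.457
v 3.078 0.196 0.387
v 1.762 0.204 -1.547
v 1.962 -0.869 -0.703
v 3.225 0.698 -1.267
v 3.426 -0.375 -0.422
f 2 4 1
f 5 2 1
f 1 4 3
f 3 5 1
f 2 8 4
f 6 2 5
f 6 8 2
f 4 8 3
f 7 5 3
f 3 8 7
f 7 6 5
f 8 6 7
f 9 20 14
f 9 14 10
f 9 10 16
f 9 16 19
f 9 19 20
f 10 14 18
f 14 20 13
f 20 19 11
f 19 16 15
f 16 10 17
f 12 18 13
f 12 13 11
f 12 11 15
f 12 15 17
f 12 17 18
f 13 18 14
f 11 13 20
f 15 11 19
f 17 15 16
f 18 17 10
f 22 24 21
f 25 22 21
f 21 24 23
f 23 25 21
f 22 28 24
f 26 22 25
f 26 28 22
f 24 28 23
f 27 25 23
f 23 28 27
f 27 26 25
f 28 26 27
f 30 29 33
f 30 33 31
f 31 33 34
f 31 34 32
f 33 29 35
f 33 35 34
f 34 35 36
f 34 36 32
f 35 29 37
f 35 37 36
f 36 37 38
f 36 38 32
f 37 29 39
f 37 39 38
f 38 39 40
f 38 40 32
f 39 29 41
f 39 41 40
f 40 41 42
f 40 42 32
f 41 29 43
f 41 43 42
f 42 43 44
f 42 44 32
f 43 29 45
f 43 45 44
f 44 45 46
f 44 46 32
f 45 29 47
f 45 47 46
f 46 47 48
f 46 48 32
f 47 29 30
f 47 30 48
f 48 30 31
f 48 31 32
f 50 52 49
f 53 50 49
f 49 52 51
f 51 53 49
f 50 56 52
f 54 50 53
f 54 56 50
f 52 56 51
f 55 53 51
f 51 56 55
f 55 54 53
f 56 54 55



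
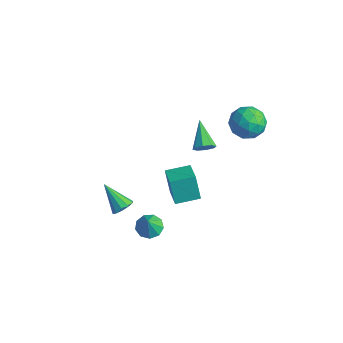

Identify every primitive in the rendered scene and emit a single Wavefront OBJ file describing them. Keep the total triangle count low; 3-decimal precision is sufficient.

v -2.43 3.008 -1.336
v -2.223 2.706 -0.787
v -3.81 3.792 -0.384
v -2.01 3.159 -0.851
v -2.042 3.524 -1.198
v -2.303 3.587 -1.627
v -2.638 3.311 -1.885
v -2.851 2.857 -1.822
v -2.818 2.492 -1.474
v -2.558 2.43 -1.045
v 0.321 3.493 4.124
v 1.22 3.465 4.668
v 0.96 2.375 3.012
v 1.859 2.347 3.556
v 0.983 1.934 3.966
v 0.589 2.624 4.653
v 1.591 3.216 3.027
v 1.197 3.906 3.714
v 2.005 3.294 3.99
v 1.63 2.501 4.57
v 0.55 3.339 3.11
v 0.175 2.546 3.69
v 0.715 3.577 4.494
v 1.465 2.263 3.186
v 0.951 2.02 3.427
v 1.479 2.004 3.747
v 0.343 3.083 4.485
v 0.872 3.066 4.805
v 0.733 2.166 4.392
v 1.308 2.774 2.875
v 1.837 2.757 3.195
v 0.701 3.836 3.933
v 1.229 3.82 4.253
v 1.447 3.674 3.288
v 1.705 3.46 4.415
v 2.08 2.803 3.761
v 1.923 3.313 3.45
v 1.691 3.719 3.855
v 1.484 2.994 4.756
v 1.859 2.337 4.102
v 1.345 2.094 4.343
v 1.113 2.5 4.747
v 1.945 2.893 4.358
v 0.321 3.503 3.578
v 0.696 2.846 2.924
v 1.067 3.34 2.933
v 0.835 3.746 3.337
v 0.1 3.037 3.919
v 0.475 2.38 3.265
v 0.489 2.121 3.825
v 0.257 2.527 4.23
v 0.235 2.947 3.322
v -2.546 0.703 -3.96
v -3.089 0.781 -2.478
v -1.924 1.969 -3.8
v -2.467 2.048 -2.318
v -1.233 -0.008 -3.442
v -1.776 0.071 -1.96
v -0.611 1.259 -3.282
v -1.154 1.337 -1.8
v -0.881 -3.762 -0.795
v -0.455 -4.089 -0.429
v -2.119 -4.018 0.415
v -0.435 -3.701 -0.326
v -0.586 -3.336 -0.403
v -0.849 -3.134 -0.63
v -1.125 -3.172 -0.919
v -1.307 -3.435 -1.162
v -1.327 -3.823 -1.264
v -1.177 -4.188 -1.187
v -0.913 -4.39 -0.961
v -0.638 -4.352 -0.671
v 0.309 -2.972 -2.018
v 0.852 -3.366 -2.351
v 0.671 -3.348 -0.982
v 1.021 -2.895 -2.239
v 0.857 -2.46 -2.024
v 0.436 -2.264 -1.805
v -0.044 -2.399 -1.686
v -0.36 -2.803 -1.722
v -0.362 -3.285 -1.897
v -0.05 -3.621 -2.128
v 0.429 -3.653 -2.307
f 2 1 4
f 2 4 3
f 4 1 5
f 4 5 3
f 5 1 6
f 5 6 3
f 6 1 7
f 6 7 3
f 7 1 8
f 7 8 3
f 8 1 9
f 8 9 3
f 9 1 10
f 9 10 3
f 10 1 2
f 10 2 3
f 11 48 27
f 48 22 51
f 27 51 16
f 48 51 27
f 11 27 23
f 27 16 28
f 23 28 12
f 27 28 23
f 11 23 32
f 23 12 33
f 32 33 18
f 23 33 32
f 11 32 44
f 32 18 47
f 44 47 21
f 32 47 44
f 11 44 48
f 44 21 52
f 48 52 22
f 44 52 48
f 12 28 39
f 28 16 42
f 39 42 20
f 28 42 39
f 16 51 29
f 51 22 50
f 29 50 15
f 51 50 29
f 22 52 49
f 52 21 45
f 49 45 13
f 52 45 49
f 21 47 46
f 47 18 34
f 46 34 17
f 47 34 46
f 18 33 38
f 33 12 35
f 38 35 19
f 33 35 38
f 14 40 26
f 40 20 41
f 26 41 15
f 40 41 26
f 14 26 24
f 26 15 25
f 24 25 13
f 26 25 24
f 14 24 31
f 24 13 30
f 31 30 17
f 24 30 31
f 14 31 36
f 31 17 37
f 36 37 19
f 31 37 36
f 14 36 40
f 36 19 43
f 40 43 20
f 36 43 40
f 15 41 29
f 41 20 42
f 29 42 16
f 41 42 29
f 13 25 49
f 25 15 50
f 49 50 22
f 25 50 49
f 17 30 46
f 30 13 45
f 46 45 21
f 30 45 46
f 19 37 38
f 37 17 34
f 38 34 18
f 37 34 38
f 20 43 39
f 43 19 35
f 39 35 12
f 43 35 39
f 54 56 53
f 57 54 53
f 53 56 55
f 55 57 53
f 54 60 56
f 58 54 57
f 58 60 54
f 56 60 55
f 59 57 55
f 55 60 59
f 59 58 57
f 60 58 59
f 62 61 64
f 62 64 63
f 64 61 65
f 64 65 63
f 65 61 66
f 65 66 63
f 66 61 67
f 66 67 63
f 67 61 68
f 67 68 63
f 68 61 69
f 68 69 63
f 69 61 70
f 69 70 63
f 70 61 71
f 70 71 63
f 71 61 72
f 71 72 63
f 72 61 62
f 72 62 63
f 74 73 76
f 74 76 75
f 76 73 77
f 76 77 75
f 77 73 78
f 77 78 75
f 78 73 79
f 78 79 75
f 79 73 80
f 79 80 75
f 80 73 81
f 80 81 75
f 81 73 82
f 81 82 75
f 82 73 83
f 82 83 75
f 83 73 74
f 83 74 75



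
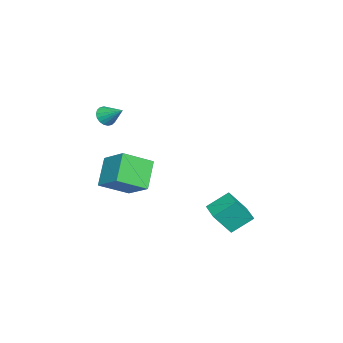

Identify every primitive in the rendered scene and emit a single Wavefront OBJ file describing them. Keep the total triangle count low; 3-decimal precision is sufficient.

v 2.152 -4.132 2.173
v 2.571 -4.507 2.478
v 2.548 -3.108 2.887
v 2.722 -4.411 2.257
v 2.76 -4.259 2.019
v 2.678 -4.083 1.811
v 2.492 -3.916 1.675
v 2.238 -3.792 1.638
v 1.967 -3.735 1.706
v 1.733 -3.757 1.867
v 1.582 -3.853 2.089
v 1.544 -4.005 2.327
v 1.627 -4.182 2.534
v 1.813 -4.348 2.671
v 2.067 -4.472 2.708
v 2.337 -4.529 2.639
v 2.171 -2.956 -3.194
v 0.873 -3.055 -1.88
v 3.048 -1.658 -2.229
v 1.75 -1.757 -0.915
v 3.15 -4.263 -2.325
v 1.852 -4.362 -1.011
v 4.027 -2.965 -1.36
v 2.729 -3.064 -0.046
v 2.513 2.154 -4.301
v 3.058 1.372 -3.004
v 1.925 3.156 -3.449
v 2.47 2.374 -2.152
v 3.59 2.826 -4.348
v 4.135 2.044 -3.051
v 3.002 3.828 -3.496
v 3.547 3.046 -2.199
f 2 1 4
f 2 4 3
f 4 1 5
f 4 5 3
f 5 1 6
f 5 6 3
f 6 1 7
f 6 7 3
f 7 1 8
f 7 8 3
f 8 1 9
f 8 9 3
f 9 1 10
f 9 10 3
f 10 1 11
f 10 11 3
f 11 1 12
f 11 12 3
f 12 1 13
f 12 13 3
f 13 1 14
f 13 14 3
f 14 1 15
f 14 15 3
f 15 1 16
f 15 16 3
f 16 1 2
f 16 2 3
f 18 20 17
f 21 18 17
f 17 20 19
f 19 21 17
f 18 24 20
f 22 18 21
f 22 24 18
f 20 24 19
f 23 21 19
f 19 24 23
f 23 22 21
f 24 22 23
f 26 28 25
f 29 26 25
f 25 28 27
f 27 29 25
f 26 32 28
f 30 26 29
f 30 32 26
f 28 32 27
f 31 29 27
f 27 32 31
f 31 30 29
f 32 30 31



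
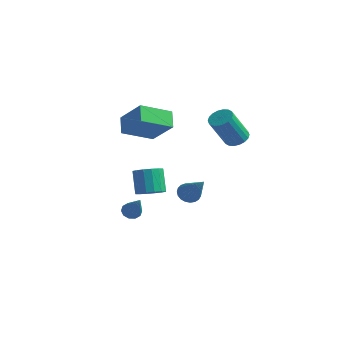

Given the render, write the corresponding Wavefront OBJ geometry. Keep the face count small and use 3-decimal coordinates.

v 0.713 -1.625 -2.048
v 1.191 -0.985 -2.086
v 0.606 -0.475 -0.849
v 0.127 -1.115 -0.812
v 0.849 -0.876 -2.293
v 0.264 -0.366 -1.056
v 0.471 -0.967 -2.434
v -0.114 -0.457 -1.198
v 0.157 -1.235 -2.472
v -0.428 -0.725 -1.236
v -0.007 -1.607 -2.396
v -0.593 -1.097 -1.16
v 0.021 -1.984 -2.228
v -0.565 -1.474 -0.991
v 0.234 -2.265 -2.011
v -0.351 -1.755 -0.774
v 0.576 -2.374 -1.804
v -0.009 -1.864 -0.567
v 0.954 -2.283 -1.662
v 0.369 -1.773 -0.426
v 1.268 -2.015 -1.624
v 0.683 -1.505 -0.388
v 1.433 -1.643 -1.7
v 0.847 -1.133 -0.464
v 1.405 -1.266 -1.869
v 0.819 -0.756 -0.632
v -1.497 -1.236 1.402
v -2.094 -0.564 2.088
v -0.661 0.289 0.637
v -1.257 0.96 1.322
v -0.103 -1.34 2.718
v -0.699 -0.669 3.403
v 0.734 0.184 1.952
v 0.137 0.856 2.638
v 2.854 -1.248 -1.519
v 3.299 -1.337 -1.97
v 4.266 -1.892 -0.001
v 3.34 -1.084 -1.901
v 3.297 -0.858 -1.766
v 3.178 -0.701 -1.588
v 3.002 -0.638 -1.398
v 2.801 -0.68 -1.229
v 2.609 -0.821 -1.11
v 2.46 -1.036 -1.062
v 2.378 -1.287 -1.093
v 2.379 -1.532 -1.197
v 2.462 -1.728 -1.357
v 2.613 -1.841 -1.545
v 2.805 -1.851 -1.729
v 3.006 -1.757 -1.876
v 3.181 -1.576 -1.961
v 3.612 1.697 1.476
v 4.114 1.254 1.308
v 3.81 0.26 3.016
v 3.308 0.703 3.184
v 4.265 1.473 1.462
v 3.96 0.479 3.17
v 4.286 1.736 1.618
v 3.982 0.742 3.327
v 4.174 1.991 1.747
v 3.87 0.998 3.456
v 3.951 2.188 1.822
v 3.646 1.195 3.531
v 3.66 2.288 1.828
v 3.356 1.294 3.537
v 3.361 2.271 1.764
v 3.056 1.277 3.473
v 3.11 2.14 1.644
v 2.806 1.146 3.352
v 2.96 1.921 1.49
v 2.655 0.927 3.198
v 2.938 1.658 1.333
v 2.634 0.664 3.042
v 3.05 1.402 1.204
v 2.746 0.409 2.913
v 3.274 1.205 1.129
v 2.969 0.212 2.838
v 3.564 1.106 1.123
v 3.26 0.112 2.832
v 3.864 1.123 1.187
v 3.559 0.129 2.896
v -1.47 -0.508 -4.588
v -1.012 -0.346 -4.867
v -0.31 -1.212 -3.092
v -1.113 -0.083 -4.665
v -1.35 0.017 -4.434
v -1.633 -0.083 -4.262
v -1.854 -0.346 -4.214
v -1.928 -0.67 -4.309
v -1.827 -0.932 -4.511
v -1.59 -1.033 -4.742
v -1.307 -0.933 -4.915
v -1.086 -0.67 -4.962
f 2 1 5
f 2 5 3
f 3 5 6
f 3 6 4
f 5 1 7
f 5 7 6
f 6 7 8
f 6 8 4
f 7 1 9
f 7 9 8
f 8 9 10
f 8 10 4
f 9 1 11
f 9 11 10
f 10 11 12
f 10 12 4
f 11 1 13
f 11 13 12
f 12 13 14
f 12 14 4
f 13 1 15
f 13 15 14
f 14 15 16
f 14 16 4
f 15 1 17
f 15 17 16
f 16 17 18
f 16 18 4
f 17 1 19
f 17 19 18
f 18 19 20
f 18 20 4
f 19 1 21
f 19 21 20
f 20 21 22
f 20 22 4
f 21 1 23
f 21 23 22
f 22 23 24
f 22 24 4
f 23 1 25
f 23 25 24
f 24 25 26
f 24 26 4
f 25 1 2
f 25 2 26
f 26 2 3
f 26 3 4
f 28 30 27
f 31 28 27
f 27 30 29
f 29 31 27
f 28 34 30
f 32 28 31
f 32 34 28
f 30 34 29
f 33 31 29
f 29 34 33
f 33 32 31
f 34 32 33
f 36 35 38
f 36 38 37
f 38 35 39
f 38 39 37
f 39 35 40
f 39 40 37
f 40 35 41
f 40 41 37
f 41 35 42
f 41 42 37
f 42 35 43
f 42 43 37
f 43 35 44
f 43 44 37
f 44 35 45
f 44 45 37
f 45 35 46
f 45 46 37
f 46 35 47
f 46 47 37
f 47 35 48
f 47 48 37
f 48 35 49
f 48 49 37
f 49 35 50
f 49 50 37
f 50 35 51
f 50 51 37
f 51 35 36
f 51 36 37
f 53 52 56
f 53 56 54
f 54 56 57
f 54 57 55
f 56 52 58
f 56 58 57
f 57 58 59
f 57 59 55
f 58 52 60
f 58 60 59
f 59 60 61
f 59 61 55
f 60 52 62
f 60 62 61
f 61 62 63
f 61 63 55
f 62 52 64
f 62 64 63
f 63 64 65
f 63 65 55
f 64 52 66
f 64 66 65
f 65 66 67
f 65 67 55
f 66 52 68
f 66 68 67
f 67 68 69
f 67 69 55
f 68 52 70
f 68 70 69
f 69 70 71
f 69 71 55
f 70 52 72
f 70 72 71
f 71 72 73
f 71 73 55
f 72 52 74
f 72 74 73
f 73 74 75
f 73 75 55
f 74 52 76
f 74 76 75
f 75 76 77
f 75 77 55
f 76 52 78
f 76 78 77
f 77 78 79
f 77 79 55
f 78 52 80
f 78 80 79
f 79 80 81
f 79 81 55
f 80 52 53
f 80 53 81
f 81 53 54
f 81 54 55
f 83 82 85
f 83 85 84
f 85 82 86
f 85 86 84
f 86 82 87
f 86 87 84
f 87 82 88
f 87 88 84
f 88 82 89
f 88 89 84
f 89 82 90
f 89 90 84
f 90 82 91
f 90 91 84
f 91 82 92
f 91 92 84
f 92 82 93
f 92 93 84
f 93 82 83
f 93 83 84



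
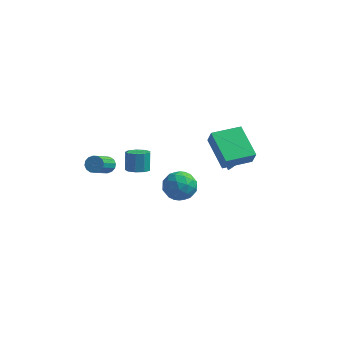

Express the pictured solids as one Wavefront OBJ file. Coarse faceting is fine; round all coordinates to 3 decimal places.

v -3.737 -1.505 -1.138
v -3.381 -1.284 -0.814
v -3.566 -2.654 0.323
v -3.923 -2.875 -0.002
v -3.622 -1.184 -0.733
v -3.808 -2.554 0.404
v -3.895 -1.169 -0.76
v -4.081 -2.54 0.377
v -4.125 -1.245 -0.888
v -4.311 -2.615 0.249
v -4.252 -1.39 -1.084
v -4.437 -2.76 0.053
v -4.24 -1.566 -1.294
v -4.426 -2.936 -0.157
v -4.094 -1.726 -1.463
v -4.279 -3.096 -0.326
v -3.852 -1.826 -1.544
v -4.038 -3.196 -0.407
v -3.579 -1.84 -1.517
v -3.765 -3.211 -0.38
v -3.349 -1.765 -1.389
v -3.535 -3.135 -0.252
v -3.223 -1.62 -1.193
v -3.408 -2.99 -0.056
v -3.234 -1.444 -0.983
v -3.42 -2.814 0.154
v -2.949 1.452 -3.837
v -2.465 1.043 -3.563
v -2.608 1.578 -2.51
v -3.091 1.988 -2.783
v -2.266 1.435 -3.735
v -2.409 1.97 -2.682
v -2.387 1.835 -3.955
v -2.529 2.37 -2.902
v -2.77 2.056 -4.119
v -2.912 2.591 -3.066
v -3.237 1.994 -4.151
v -3.379 2.53 -3.098
v -3.569 1.68 -4.036
v -3.712 2.215 -2.983
v -3.611 1.258 -3.828
v -3.754 1.794 -2.775
v -3.343 0.928 -3.623
v -3.486 1.463 -2.57
v -2.891 0.843 -3.519
v -3.033 1.378 -2.466
v 0.101 -3.335 0.381
v 0.945 -2.987 0.632
v 0.795 -4.473 -0.372
v 1.639 -4.125 -0.121
v 1.072 -4.509 0.532
v 0.643 -3.806 0.998
v 1.097 -3.654 -0.738
v 0.668 -2.951 -0.272
v 1.56 -3.184 -0.06
v 1.545 -3.712 0.725
v 0.195 -3.748 -0.465
v 0.18 -4.276 0.32
v 0.462 -3.061 0.572
v 1.278 -4.399 -0.312
v 0.945 -4.625 0.072
v 1.441 -4.42 0.219
v 0.285 -3.542 0.788
v 0.781 -3.337 0.935
v 0.856 -4.232 0.877
v 0.959 -4.123 -0.675
v 1.455 -3.918 -0.528
v 0.299 -3.04 0.041
v 0.795 -2.835 0.188
v 0.884 -3.228 -0.617
v 1.319 -2.972 0.313
v 1.727 -3.641 -0.129
v 1.409 -3.365 -0.492
v 1.156 -2.951 -0.218
v 1.31 -3.282 0.775
v 1.719 -3.952 0.332
v 1.386 -4.177 0.716
v 1.133 -3.764 0.99
v 1.672 -3.398 0.368
v 0.021 -3.508 -0.072
v 0.43 -4.178 -0.515
v 0.607 -3.696 -0.73
v 0.354 -3.283 -0.456
v 0.013 -3.819 0.389
v 0.421 -4.488 -0.053
v 0.584 -4.509 0.478
v 0.331 -4.095 0.752
v 0.068 -4.062 -0.108
v 1.526 -0.887 1.597
v 1.786 -1.161 2.447
v 2.816 0.188 1.548
v 3.076 -0.086 2.397
v 2.684 -2.314 0.783
v 2.944 -2.588 1.632
v 3.974 -1.239 0.733
v 4.234 -1.513 1.583
v 2.853 0.055 -0.723
v 3.216 0.427 -0.385
v 1.807 0.505 -0.097
v 3.153 0.584 -0.603
v 3.031 0.636 -0.845
v 2.873 0.573 -1.062
v 2.712 0.408 -1.213
v 2.579 0.172 -1.266
v 2.5 -0.087 -1.212
v 2.491 -0.318 -1.061
v 2.554 -0.475 -0.843
v 2.676 -0.527 -0.601
v 2.833 -0.464 -0.383
v 2.995 -0.298 -0.233
v 3.128 -0.062 -0.179
v 3.207 0.197 -0.234
f 2 1 5
f 2 5 3
f 3 5 6
f 3 6 4
f 5 1 7
f 5 7 6
f 6 7 8
f 6 8 4
f 7 1 9
f 7 9 8
f 8 9 10
f 8 10 4
f 9 1 11
f 9 11 10
f 10 11 12
f 10 12 4
f 11 1 13
f 11 13 12
f 12 13 14
f 12 14 4
f 13 1 15
f 13 15 14
f 14 15 16
f 14 16 4
f 15 1 17
f 15 17 16
f 16 17 18
f 16 18 4
f 17 1 19
f 17 19 18
f 18 19 20
f 18 20 4
f 19 1 21
f 19 21 20
f 20 21 22
f 20 22 4
f 21 1 23
f 21 23 22
f 22 23 24
f 22 24 4
f 23 1 25
f 23 25 24
f 24 25 26
f 24 26 4
f 25 1 2
f 25 2 26
f 26 2 3
f 26 3 4
f 28 27 31
f 28 31 29
f 29 31 32
f 29 32 30
f 31 27 33
f 31 33 32
f 32 33 34
f 32 34 30
f 33 27 35
f 33 35 34
f 34 35 36
f 34 36 30
f 35 27 37
f 35 37 36
f 36 37 38
f 36 38 30
f 37 27 39
f 37 39 38
f 38 39 40
f 38 40 30
f 39 27 41
f 39 41 40
f 40 41 42
f 40 42 30
f 41 27 43
f 41 43 42
f 42 43 44
f 42 44 30
f 43 27 45
f 43 45 44
f 44 45 46
f 44 46 30
f 45 27 28
f 45 28 46
f 46 28 29
f 46 29 30
f 47 84 63
f 84 58 87
f 63 87 52
f 84 87 63
f 47 63 59
f 63 52 64
f 59 64 48
f 63 64 59
f 47 59 68
f 59 48 69
f 68 69 54
f 59 69 68
f 47 68 80
f 68 54 83
f 80 83 57
f 68 83 80
f 47 80 84
f 80 57 88
f 84 88 58
f 80 88 84
f 48 64 75
f 64 52 78
f 75 78 56
f 64 78 75
f 52 87 65
f 87 58 86
f 65 86 51
f 87 86 65
f 58 88 85
f 88 57 81
f 85 81 49
f 88 81 85
f 57 83 82
f 83 54 70
f 82 70 53
f 83 70 82
f 54 69 74
f 69 48 71
f 74 71 55
f 69 71 74
f 50 76 62
f 76 56 77
f 62 77 51
f 76 77 62
f 50 62 60
f 62 51 61
f 60 61 49
f 62 61 60
f 50 60 67
f 60 49 66
f 67 66 53
f 60 66 67
f 50 67 72
f 67 53 73
f 72 73 55
f 67 73 72
f 50 72 76
f 72 55 79
f 76 79 56
f 72 79 76
f 51 77 65
f 77 56 78
f 65 78 52
f 77 78 65
f 49 61 85
f 61 51 86
f 85 86 58
f 61 86 85
f 53 66 82
f 66 49 81
f 82 81 57
f 66 81 82
f 55 73 74
f 73 53 70
f 74 70 54
f 73 70 74
f 56 79 75
f 79 55 71
f 75 71 48
f 79 71 75
f 90 92 89
f 93 90 89
f 89 92 91
f 91 93 89
f 90 96 92
f 94 90 93
f 94 96 90
f 92 96 91
f 95 93 91
f 91 96 95
f 95 94 93
f 96 94 95
f 98 97 100
f 98 100 99
f 100 97 101
f 100 101 99
f 101 97 102
f 101 102 99
f 102 97 103
f 102 103 99
f 103 97 104
f 103 104 99
f 104 97 105
f 104 105 99
f 105 97 106
f 105 106 99
f 106 97 107
f 106 107 99
f 107 97 108
f 107 108 99
f 108 97 109
f 108 109 99
f 109 97 110
f 109 110 99
f 110 97 111
f 110 111 99
f 111 97 112
f 111 112 99
f 112 97 98
f 112 98 99

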